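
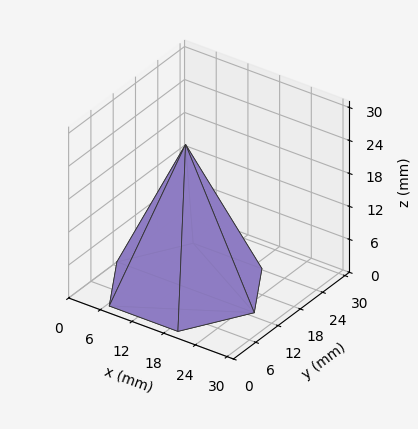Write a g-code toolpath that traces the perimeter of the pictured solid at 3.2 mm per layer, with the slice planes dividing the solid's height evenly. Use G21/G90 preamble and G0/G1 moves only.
Reading the render: the shape is a regular 6-sided pyramid, base circumscribed radius ≈ 13 mm, apex at z ≈ 26 mm (dimensions read to the nearest mm from the axis ticks). For the g-code, the solid's height is divided into equal slices at the stated Δz and each level perimeter traced with G1 moves after a G0 lift.

; perimeter-only toolpath
G21 ; units = mm
G90 ; absolute positioning
G28 ; home
; layer 1
G0 Z3.2
G0 X24.4 Y13.0
G1 X18.7 Y22.9
G1 X7.3 Y22.9
G1 X1.6 Y13.0
G1 X7.3 Y3.1
G1 X18.7 Y3.1
G1 X24.4 Y13.0
; layer 2
G0 Z6.5
G0 X22.8 Y13.0
G1 X17.9 Y21.5
G1 X8.1 Y21.5
G1 X3.2 Y13.0
G1 X8.1 Y4.5
G1 X17.9 Y4.5
G1 X22.8 Y13.0
; layer 3
G0 Z9.8
G0 X21.1 Y13.0
G1 X17.1 Y20.1
G1 X8.9 Y20.1
G1 X4.9 Y13.0
G1 X8.9 Y5.9
G1 X17.1 Y5.9
G1 X21.1 Y13.0
; layer 4
G0 Z13.0
G0 X19.5 Y13.0
G1 X16.2 Y18.6
G1 X9.8 Y18.6
G1 X6.5 Y13.0
G1 X9.8 Y7.3
G1 X16.2 Y7.3
G1 X19.5 Y13.0
; layer 5
G0 Z16.2
G0 X17.9 Y13.0
G1 X15.4 Y17.2
G1 X10.6 Y17.2
G1 X8.1 Y13.0
G1 X10.6 Y8.8
G1 X15.4 Y8.8
G1 X17.9 Y13.0
; layer 6
G0 Z19.5
G0 X16.2 Y13.0
G1 X14.6 Y15.8
G1 X11.4 Y15.8
G1 X9.8 Y13.0
G1 X11.4 Y10.2
G1 X14.6 Y10.2
G1 X16.2 Y13.0
; layer 7
G0 Z22.8
G0 X14.6 Y13.0
G1 X13.8 Y14.4
G1 X12.2 Y14.4
G1 X11.4 Y13.0
G1 X12.2 Y11.6
G1 X13.8 Y11.6
G1 X14.6 Y13.0
M2 ; end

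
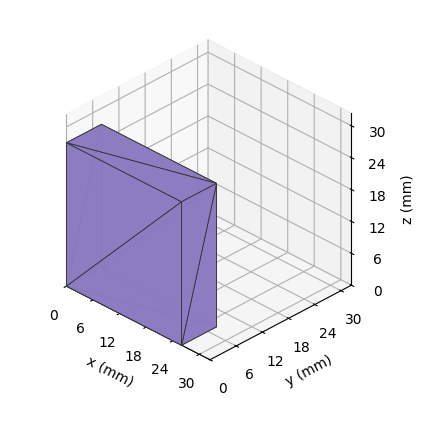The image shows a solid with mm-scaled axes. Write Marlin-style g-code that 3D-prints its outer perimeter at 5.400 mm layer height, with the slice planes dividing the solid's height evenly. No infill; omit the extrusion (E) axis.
Reading the render: the shape is a rectangular box, roughly 26 × 8 mm footprint and 27 mm tall (dimensions read to the nearest mm from the axis ticks). For the g-code, the solid's height is divided into equal slices at the stated Δz and each level perimeter traced with G1 moves after a G0 lift.

; perimeter-only toolpath
G21 ; units = mm
G90 ; absolute positioning
G28 ; home
; layer 1
G0 Z5.400
G0 X0.000 Y0.000
G1 X26.000 Y0.000
G1 X26.000 Y8.000
G1 X0.000 Y8.000
G1 X0.000 Y0.000
; layer 2
G0 Z10.800
G0 X0.000 Y0.000
G1 X26.000 Y0.000
G1 X26.000 Y8.000
G1 X0.000 Y8.000
G1 X0.000 Y0.000
; layer 3
G0 Z16.200
G0 X0.000 Y0.000
G1 X26.000 Y0.000
G1 X26.000 Y8.000
G1 X0.000 Y8.000
G1 X0.000 Y0.000
; layer 4
G0 Z21.600
G0 X0.000 Y0.000
G1 X26.000 Y0.000
G1 X26.000 Y8.000
G1 X0.000 Y8.000
G1 X0.000 Y0.000
; layer 5
G0 Z27.000
G0 X0.000 Y0.000
G1 X26.000 Y0.000
G1 X26.000 Y8.000
G1 X0.000 Y8.000
G1 X0.000 Y0.000
M2 ; end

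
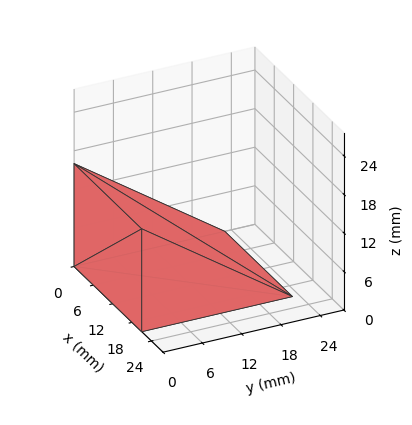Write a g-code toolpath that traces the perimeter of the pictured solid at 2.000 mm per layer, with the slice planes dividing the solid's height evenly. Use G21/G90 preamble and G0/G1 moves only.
Reading the render: the shape is a wedge (ramp): 21 × 23 mm base, rising to 16 mm along the y=0 edge and sloping linearly to z=0 at y=23 (dimensions read to the nearest mm from the axis ticks). For the g-code, the solid's height is divided into equal slices at the stated Δz and each level perimeter traced with G1 moves after a G0 lift.

; perimeter-only toolpath
G21 ; units = mm
G90 ; absolute positioning
G28 ; home
; layer 1
G0 Z2.000
G0 X0.000 Y0.000
G1 X21.000 Y0.000
G1 X21.000 Y20.125
G1 X0.000 Y20.125
G1 X0.000 Y0.000
; layer 2
G0 Z4.000
G0 X0.000 Y0.000
G1 X21.000 Y0.000
G1 X21.000 Y17.250
G1 X0.000 Y17.250
G1 X0.000 Y0.000
; layer 3
G0 Z6.000
G0 X0.000 Y0.000
G1 X21.000 Y0.000
G1 X21.000 Y14.375
G1 X0.000 Y14.375
G1 X0.000 Y0.000
; layer 4
G0 Z8.000
G0 X0.000 Y0.000
G1 X21.000 Y0.000
G1 X21.000 Y11.500
G1 X0.000 Y11.500
G1 X0.000 Y0.000
; layer 5
G0 Z10.000
G0 X0.000 Y0.000
G1 X21.000 Y0.000
G1 X21.000 Y8.625
G1 X0.000 Y8.625
G1 X0.000 Y0.000
; layer 6
G0 Z12.000
G0 X0.000 Y0.000
G1 X21.000 Y0.000
G1 X21.000 Y5.750
G1 X0.000 Y5.750
G1 X0.000 Y0.000
; layer 7
G0 Z14.000
G0 X0.000 Y0.000
G1 X21.000 Y0.000
G1 X21.000 Y2.875
G1 X0.000 Y2.875
G1 X0.000 Y0.000
M2 ; end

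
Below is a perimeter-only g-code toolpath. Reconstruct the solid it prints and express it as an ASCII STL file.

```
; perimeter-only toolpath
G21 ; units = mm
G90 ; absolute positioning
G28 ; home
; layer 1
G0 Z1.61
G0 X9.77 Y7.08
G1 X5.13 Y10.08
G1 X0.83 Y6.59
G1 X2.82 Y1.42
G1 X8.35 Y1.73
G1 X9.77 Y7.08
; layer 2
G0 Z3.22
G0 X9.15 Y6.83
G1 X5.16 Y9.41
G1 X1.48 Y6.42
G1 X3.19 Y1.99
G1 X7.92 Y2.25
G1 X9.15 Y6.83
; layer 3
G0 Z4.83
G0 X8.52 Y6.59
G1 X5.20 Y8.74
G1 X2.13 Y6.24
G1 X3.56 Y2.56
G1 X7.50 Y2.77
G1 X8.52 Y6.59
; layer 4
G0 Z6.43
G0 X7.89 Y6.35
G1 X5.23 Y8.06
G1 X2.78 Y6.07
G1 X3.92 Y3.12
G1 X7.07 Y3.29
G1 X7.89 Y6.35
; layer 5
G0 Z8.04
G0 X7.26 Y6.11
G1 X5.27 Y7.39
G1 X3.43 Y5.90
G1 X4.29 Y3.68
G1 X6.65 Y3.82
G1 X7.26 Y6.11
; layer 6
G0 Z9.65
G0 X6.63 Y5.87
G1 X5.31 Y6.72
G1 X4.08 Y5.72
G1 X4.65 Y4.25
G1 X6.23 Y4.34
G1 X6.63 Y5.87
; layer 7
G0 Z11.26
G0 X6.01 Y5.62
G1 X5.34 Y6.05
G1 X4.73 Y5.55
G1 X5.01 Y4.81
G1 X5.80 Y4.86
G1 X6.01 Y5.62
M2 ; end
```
solid part
  facet normal 0.0000 0.0000 -1.0000
    outer loop
      vertex 0.18 6.76 0.00
      vertex 5.09 10.75 0.00
      vertex 10.40 7.32 0.00
    endloop
  endfacet
  facet normal 0.0000 0.0000 -1.0000
    outer loop
      vertex 2.46 0.86 0.00
      vertex 0.18 6.76 0.00
      vertex 10.40 7.32 0.00
    endloop
  endfacet
  facet normal 0.0000 0.0000 -1.0000
    outer loop
      vertex 8.77 1.21 0.00
      vertex 2.46 0.86 0.00
      vertex 10.40 7.32 0.00
    endloop
  endfacet
  facet normal 0.5140 0.7957 0.3204
    outer loop
      vertex 10.40 7.32 0.00
      vertex 5.09 10.75 0.00
      vertex 5.38 5.38 12.87
    endloop
  endfacet
  facet normal -0.5974 0.7352 0.3202
    outer loop
      vertex 5.09 10.75 0.00
      vertex 0.18 6.76 0.00
      vertex 5.38 5.38 12.87
    endloop
  endfacet
  facet normal -0.8836 -0.3415 0.3204
    outer loop
      vertex 0.18 6.76 0.00
      vertex 2.46 0.86 0.00
      vertex 5.38 5.38 12.87
    endloop
  endfacet
  facet normal 0.0525 -0.9459 0.3203
    outer loop
      vertex 2.46 0.86 0.00
      vertex 8.77 1.21 0.00
      vertex 5.38 5.38 12.87
    endloop
  endfacet
  facet normal 0.9153 -0.2442 0.3202
    outer loop
      vertex 8.77 1.21 0.00
      vertex 10.40 7.32 0.00
      vertex 5.38 5.38 12.87
    endloop
  endfacet
endsolid part

The G0 Z moves step by Δz≈1.61 mm. The G1 loops shrink linearly with z, so the solid tapers from its base footprint up to z≈12.9. Closing with a flat bottom cap and the tapered top and triangulating gives 8 facets — a regular 5-sided pyramid, base circumscribed radius ≈ 5.38 mm, apex at z ≈ 12.9 mm.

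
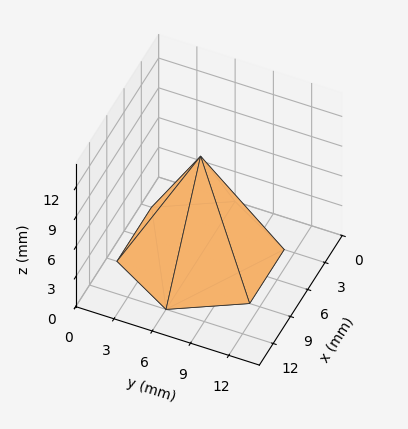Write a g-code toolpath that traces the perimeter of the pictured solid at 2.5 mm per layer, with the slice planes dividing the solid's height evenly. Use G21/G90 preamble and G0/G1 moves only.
Reading the render: the shape is a regular 6-sided pyramid, base circumscribed radius ≈ 6 mm, apex at z ≈ 10 mm (dimensions read to the nearest mm from the axis ticks). For the g-code, the solid's height is divided into equal slices at the stated Δz and each level perimeter traced with G1 moves after a G0 lift.

; perimeter-only toolpath
G21 ; units = mm
G90 ; absolute positioning
G28 ; home
; layer 1
G0 Z2.5
G0 X10.5 Y6.0
G1 X8.2 Y9.9
G1 X3.8 Y9.9
G1 X1.5 Y6.0
G1 X3.8 Y2.1
G1 X8.2 Y2.1
G1 X10.5 Y6.0
; layer 2
G0 Z5.0
G0 X9.0 Y6.0
G1 X7.5 Y8.6
G1 X4.5 Y8.6
G1 X3.0 Y6.0
G1 X4.5 Y3.4
G1 X7.5 Y3.4
G1 X9.0 Y6.0
; layer 3
G0 Z7.5
G0 X7.5 Y6.0
G1 X6.8 Y7.3
G1 X5.2 Y7.3
G1 X4.5 Y6.0
G1 X5.2 Y4.7
G1 X6.8 Y4.7
G1 X7.5 Y6.0
M2 ; end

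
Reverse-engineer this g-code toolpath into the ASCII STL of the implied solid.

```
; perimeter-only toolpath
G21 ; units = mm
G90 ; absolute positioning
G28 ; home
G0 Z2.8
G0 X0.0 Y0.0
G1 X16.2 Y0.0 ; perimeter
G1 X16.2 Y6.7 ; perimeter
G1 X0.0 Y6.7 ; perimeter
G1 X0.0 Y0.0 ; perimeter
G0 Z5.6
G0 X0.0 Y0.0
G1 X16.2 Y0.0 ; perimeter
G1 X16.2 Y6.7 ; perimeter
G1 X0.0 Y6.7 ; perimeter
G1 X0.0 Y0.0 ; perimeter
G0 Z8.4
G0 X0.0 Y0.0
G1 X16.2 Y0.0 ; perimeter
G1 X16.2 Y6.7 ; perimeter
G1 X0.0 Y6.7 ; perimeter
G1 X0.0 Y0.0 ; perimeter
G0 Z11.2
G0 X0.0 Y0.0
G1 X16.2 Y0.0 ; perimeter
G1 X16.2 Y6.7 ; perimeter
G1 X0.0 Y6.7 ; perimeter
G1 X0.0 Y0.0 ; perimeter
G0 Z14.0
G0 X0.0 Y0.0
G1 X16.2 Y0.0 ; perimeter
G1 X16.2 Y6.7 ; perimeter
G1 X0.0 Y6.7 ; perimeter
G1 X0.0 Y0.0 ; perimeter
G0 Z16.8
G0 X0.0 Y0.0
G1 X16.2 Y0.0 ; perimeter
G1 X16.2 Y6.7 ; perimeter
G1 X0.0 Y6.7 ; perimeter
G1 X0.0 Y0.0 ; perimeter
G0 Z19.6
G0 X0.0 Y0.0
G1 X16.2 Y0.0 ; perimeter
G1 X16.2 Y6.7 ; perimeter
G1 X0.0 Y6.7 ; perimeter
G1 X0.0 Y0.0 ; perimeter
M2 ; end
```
solid part
  facet normal 0.0000 0.0000 -1.0000
    outer loop
      vertex 16.2 6.7 0.0
      vertex 16.2 0.0 0.0
      vertex 0.0 0.0 0.0
    endloop
  endfacet
  facet normal 0.0000 0.0000 -1.0000
    outer loop
      vertex 0.0 6.7 0.0
      vertex 16.2 6.7 0.0
      vertex 0.0 0.0 0.0
    endloop
  endfacet
  facet normal 0.0000 0.0000 1.0000
    outer loop
      vertex 0.0 0.0 19.6
      vertex 16.2 0.0 19.6
      vertex 16.2 6.7 19.6
    endloop
  endfacet
  facet normal 0.0000 0.0000 1.0000
    outer loop
      vertex 0.0 0.0 19.6
      vertex 16.2 6.7 19.6
      vertex 0.0 6.7 19.6
    endloop
  endfacet
  facet normal 0.0000 -1.0000 0.0000
    outer loop
      vertex 0.0 0.0 0.0
      vertex 16.2 0.0 0.0
      vertex 16.2 0.0 19.6
    endloop
  endfacet
  facet normal 0.0000 -1.0000 0.0000
    outer loop
      vertex 0.0 0.0 0.0
      vertex 16.2 0.0 19.6
      vertex 0.0 0.0 19.6
    endloop
  endfacet
  facet normal 0.0000 1.0000 0.0000
    outer loop
      vertex 16.2 6.7 19.6
      vertex 16.2 6.7 0.0
      vertex 0.0 6.7 0.0
    endloop
  endfacet
  facet normal 0.0000 1.0000 0.0000
    outer loop
      vertex 0.0 6.7 19.6
      vertex 16.2 6.7 19.6
      vertex 0.0 6.7 0.0
    endloop
  endfacet
  facet normal -1.0000 0.0000 0.0000
    outer loop
      vertex 0.0 6.7 19.6
      vertex 0.0 6.7 0.0
      vertex 0.0 0.0 0.0
    endloop
  endfacet
  facet normal -1.0000 0.0000 0.0000
    outer loop
      vertex 0.0 0.0 19.6
      vertex 0.0 6.7 19.6
      vertex 0.0 0.0 0.0
    endloop
  endfacet
  facet normal 1.0000 0.0000 0.0000
    outer loop
      vertex 16.2 0.0 0.0
      vertex 16.2 6.7 0.0
      vertex 16.2 6.7 19.6
    endloop
  endfacet
  facet normal 1.0000 0.0000 0.0000
    outer loop
      vertex 16.2 0.0 0.0
      vertex 16.2 6.7 19.6
      vertex 16.2 0.0 19.6
    endloop
  endfacet
endsolid part

The G0 Z moves step by Δz≈2.8 mm. Every layer's G1 loop is the same polygon, so the solid is a straight extrusion of it from z=0 to z≈19.6. Closing with flat bottom and top caps and triangulating gives 12 facets — a rectangular box, roughly 16.2 × 6.7 mm footprint and 19.6 mm tall.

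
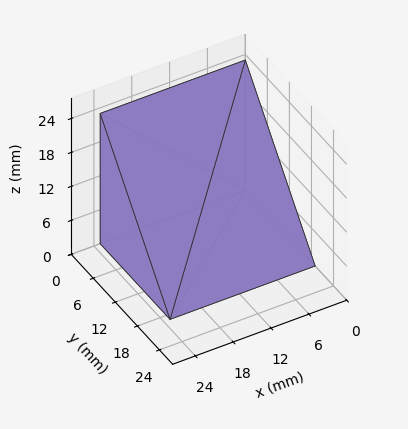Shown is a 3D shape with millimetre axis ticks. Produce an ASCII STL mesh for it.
Reading the render: the shape is a wedge (ramp): 23 × 19 mm base, rising to 23 mm along the y=0 edge and sloping linearly to z=0 at y=19 (dimensions read to the nearest mm from the axis ticks). For the STL, each face is triangulated and given an outward normal.

solid part
  facet normal 0.0000 0.0000 -1.0000
    outer loop
      vertex 23.000 19.000 0.000
      vertex 23.000 0.000 0.000
      vertex 0.000 0.000 0.000
    endloop
  endfacet
  facet normal 0.0000 0.0000 -1.0000
    outer loop
      vertex 0.000 19.000 0.000
      vertex 23.000 19.000 0.000
      vertex 0.000 0.000 0.000
    endloop
  endfacet
  facet normal 0.0000 -1.0000 0.0000
    outer loop
      vertex 0.000 0.000 0.000
      vertex 23.000 0.000 0.000
      vertex 23.000 0.000 23.000
    endloop
  endfacet
  facet normal 0.0000 -1.0000 0.0000
    outer loop
      vertex 0.000 0.000 0.000
      vertex 23.000 0.000 23.000
      vertex 0.000 0.000 23.000
    endloop
  endfacet
  facet normal 0.0000 0.7710 0.6369
    outer loop
      vertex 0.000 0.000 23.000
      vertex 23.000 0.000 23.000
      vertex 23.000 19.000 0.000
    endloop
  endfacet
  facet normal 0.0000 0.7710 0.6369
    outer loop
      vertex 0.000 0.000 23.000
      vertex 23.000 19.000 0.000
      vertex 0.000 19.000 0.000
    endloop
  endfacet
  facet normal -1.0000 0.0000 0.0000
    outer loop
      vertex 0.000 0.000 23.000
      vertex 0.000 19.000 0.000
      vertex 0.000 0.000 0.000
    endloop
  endfacet
  facet normal 1.0000 0.0000 0.0000
    outer loop
      vertex 23.000 0.000 0.000
      vertex 23.000 19.000 0.000
      vertex 23.000 0.000 23.000
    endloop
  endfacet
endsolid part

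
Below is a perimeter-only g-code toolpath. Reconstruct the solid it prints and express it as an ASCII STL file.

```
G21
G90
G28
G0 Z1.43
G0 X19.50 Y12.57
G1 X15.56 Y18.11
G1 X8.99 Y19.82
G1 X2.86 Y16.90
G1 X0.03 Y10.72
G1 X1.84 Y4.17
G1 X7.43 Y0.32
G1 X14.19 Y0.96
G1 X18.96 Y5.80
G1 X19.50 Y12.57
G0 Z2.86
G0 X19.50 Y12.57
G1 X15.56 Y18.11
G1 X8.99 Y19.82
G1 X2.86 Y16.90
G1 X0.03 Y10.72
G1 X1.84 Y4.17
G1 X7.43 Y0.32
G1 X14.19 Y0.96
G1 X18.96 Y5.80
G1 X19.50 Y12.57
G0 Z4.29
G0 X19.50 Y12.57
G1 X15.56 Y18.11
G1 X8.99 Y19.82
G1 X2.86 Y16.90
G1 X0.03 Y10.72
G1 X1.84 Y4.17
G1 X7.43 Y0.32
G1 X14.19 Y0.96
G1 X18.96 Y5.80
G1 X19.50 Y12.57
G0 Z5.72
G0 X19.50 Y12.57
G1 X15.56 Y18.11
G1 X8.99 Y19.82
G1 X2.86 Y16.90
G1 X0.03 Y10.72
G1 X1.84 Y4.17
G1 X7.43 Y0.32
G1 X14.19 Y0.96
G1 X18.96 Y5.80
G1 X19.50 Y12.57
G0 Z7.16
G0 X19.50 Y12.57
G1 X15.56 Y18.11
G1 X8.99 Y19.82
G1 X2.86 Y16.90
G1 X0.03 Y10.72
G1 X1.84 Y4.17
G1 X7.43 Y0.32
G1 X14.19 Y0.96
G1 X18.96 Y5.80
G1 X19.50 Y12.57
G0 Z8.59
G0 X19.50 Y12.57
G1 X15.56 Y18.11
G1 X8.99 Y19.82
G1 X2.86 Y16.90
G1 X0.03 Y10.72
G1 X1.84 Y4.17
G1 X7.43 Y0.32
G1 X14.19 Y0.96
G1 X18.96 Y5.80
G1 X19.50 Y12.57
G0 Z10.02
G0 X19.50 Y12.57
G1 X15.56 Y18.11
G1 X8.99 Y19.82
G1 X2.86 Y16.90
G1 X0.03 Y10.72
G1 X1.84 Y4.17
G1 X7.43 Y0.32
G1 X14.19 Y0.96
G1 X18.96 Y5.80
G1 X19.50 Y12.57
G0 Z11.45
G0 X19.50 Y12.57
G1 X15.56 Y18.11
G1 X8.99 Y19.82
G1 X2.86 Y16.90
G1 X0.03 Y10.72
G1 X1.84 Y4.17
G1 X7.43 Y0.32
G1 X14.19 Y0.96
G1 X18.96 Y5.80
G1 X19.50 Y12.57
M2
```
solid part
  facet normal 0.0000 0.0000 -1.0000
    outer loop
      vertex 8.99 19.82 0.00
      vertex 15.56 18.11 0.00
      vertex 19.50 12.57 0.00
    endloop
  endfacet
  facet normal 0.0000 0.0000 -1.0000
    outer loop
      vertex 2.86 16.90 0.00
      vertex 8.99 19.82 0.00
      vertex 19.50 12.57 0.00
    endloop
  endfacet
  facet normal 0.0000 0.0000 -1.0000
    outer loop
      vertex 0.03 10.72 0.00
      vertex 2.86 16.90 0.00
      vertex 19.50 12.57 0.00
    endloop
  endfacet
  facet normal 0.0000 0.0000 -1.0000
    outer loop
      vertex 1.84 4.17 0.00
      vertex 0.03 10.72 0.00
      vertex 19.50 12.57 0.00
    endloop
  endfacet
  facet normal 0.0000 0.0000 -1.0000
    outer loop
      vertex 7.43 0.32 0.00
      vertex 1.84 4.17 0.00
      vertex 19.50 12.57 0.00
    endloop
  endfacet
  facet normal 0.0000 0.0000 -1.0000
    outer loop
      vertex 14.19 0.96 0.00
      vertex 7.43 0.32 0.00
      vertex 19.50 12.57 0.00
    endloop
  endfacet
  facet normal 0.0000 0.0000 -1.0000
    outer loop
      vertex 18.96 5.80 0.00
      vertex 14.19 0.96 0.00
      vertex 19.50 12.57 0.00
    endloop
  endfacet
  facet normal 0.0000 0.0000 1.0000
    outer loop
      vertex 19.50 12.57 11.45
      vertex 15.56 18.11 11.45
      vertex 8.99 19.82 11.45
    endloop
  endfacet
  facet normal 0.0000 0.0000 1.0000
    outer loop
      vertex 19.50 12.57 11.45
      vertex 8.99 19.82 11.45
      vertex 2.86 16.90 11.45
    endloop
  endfacet
  facet normal 0.0000 0.0000 1.0000
    outer loop
      vertex 19.50 12.57 11.45
      vertex 2.86 16.90 11.45
      vertex 0.03 10.72 11.45
    endloop
  endfacet
  facet normal 0.0000 0.0000 1.0000
    outer loop
      vertex 19.50 12.57 11.45
      vertex 0.03 10.72 11.45
      vertex 1.84 4.17 11.45
    endloop
  endfacet
  facet normal 0.0000 0.0000 1.0000
    outer loop
      vertex 19.50 12.57 11.45
      vertex 1.84 4.17 11.45
      vertex 7.43 0.32 11.45
    endloop
  endfacet
  facet normal 0.0000 0.0000 1.0000
    outer loop
      vertex 19.50 12.57 11.45
      vertex 7.43 0.32 11.45
      vertex 14.19 0.96 11.45
    endloop
  endfacet
  facet normal 0.0000 0.0000 1.0000
    outer loop
      vertex 19.50 12.57 11.45
      vertex 14.19 0.96 11.45
      vertex 18.96 5.80 11.45
    endloop
  endfacet
  facet normal 0.8149 0.5796 0.0000
    outer loop
      vertex 19.50 12.57 0.00
      vertex 15.56 18.11 0.00
      vertex 15.56 18.11 11.45
    endloop
  endfacet
  facet normal 0.8149 0.5796 0.0000
    outer loop
      vertex 19.50 12.57 0.00
      vertex 15.56 18.11 11.45
      vertex 19.50 12.57 11.45
    endloop
  endfacet
  facet normal 0.2519 0.9678 0.0000
    outer loop
      vertex 15.56 18.11 0.00
      vertex 8.99 19.82 0.00
      vertex 8.99 19.82 11.45
    endloop
  endfacet
  facet normal 0.2519 0.9678 0.0000
    outer loop
      vertex 15.56 18.11 0.00
      vertex 8.99 19.82 11.45
      vertex 15.56 18.11 11.45
    endloop
  endfacet
  facet normal -0.4300 0.9028 0.0000
    outer loop
      vertex 8.99 19.82 0.00
      vertex 2.86 16.90 0.00
      vertex 2.86 16.90 11.45
    endloop
  endfacet
  facet normal -0.4300 0.9028 0.0000
    outer loop
      vertex 8.99 19.82 0.00
      vertex 2.86 16.90 11.45
      vertex 8.99 19.82 11.45
    endloop
  endfacet
  facet normal -0.9092 0.4164 0.0000
    outer loop
      vertex 2.86 16.90 0.00
      vertex 0.03 10.72 0.00
      vertex 0.03 10.72 11.45
    endloop
  endfacet
  facet normal -0.9092 0.4164 0.0000
    outer loop
      vertex 2.86 16.90 0.00
      vertex 0.03 10.72 11.45
      vertex 2.86 16.90 11.45
    endloop
  endfacet
  facet normal -0.9639 -0.2664 0.0000
    outer loop
      vertex 0.03 10.72 0.00
      vertex 1.84 4.17 0.00
      vertex 1.84 4.17 11.45
    endloop
  endfacet
  facet normal -0.9639 -0.2664 0.0000
    outer loop
      vertex 0.03 10.72 0.00
      vertex 1.84 4.17 11.45
      vertex 0.03 10.72 11.45
    endloop
  endfacet
  facet normal -0.5672 -0.8236 0.0000
    outer loop
      vertex 1.84 4.17 0.00
      vertex 7.43 0.32 0.00
      vertex 7.43 0.32 11.45
    endloop
  endfacet
  facet normal -0.5672 -0.8236 0.0000
    outer loop
      vertex 1.84 4.17 0.00
      vertex 7.43 0.32 11.45
      vertex 1.84 4.17 11.45
    endloop
  endfacet
  facet normal 0.0943 -0.9955 0.0000
    outer loop
      vertex 7.43 0.32 0.00
      vertex 14.19 0.96 0.00
      vertex 14.19 0.96 11.45
    endloop
  endfacet
  facet normal 0.0943 -0.9955 0.0000
    outer loop
      vertex 7.43 0.32 0.00
      vertex 14.19 0.96 11.45
      vertex 7.43 0.32 11.45
    endloop
  endfacet
  facet normal 0.7122 -0.7019 0.0000
    outer loop
      vertex 14.19 0.96 0.00
      vertex 18.96 5.80 0.00
      vertex 18.96 5.80 11.45
    endloop
  endfacet
  facet normal 0.7122 -0.7019 0.0000
    outer loop
      vertex 14.19 0.96 0.00
      vertex 18.96 5.80 11.45
      vertex 14.19 0.96 11.45
    endloop
  endfacet
  facet normal 0.9968 -0.0795 0.0000
    outer loop
      vertex 18.96 5.80 0.00
      vertex 19.50 12.57 0.00
      vertex 19.50 12.57 11.45
    endloop
  endfacet
  facet normal 0.9968 -0.0795 0.0000
    outer loop
      vertex 18.96 5.80 0.00
      vertex 19.50 12.57 11.45
      vertex 18.96 5.80 11.45
    endloop
  endfacet
endsolid part

The G0 Z moves step by Δz≈1.43 mm. Every layer's G1 loop is the same polygon, so the solid is a straight extrusion of it from z=0 to z≈11.4. Closing with flat bottom and top caps and triangulating gives 32 facets — a regular 9-sided prism (a cylinder approximated with 9 flat sides), circumscribed radius ≈ 9.93 mm, height ≈ 11.4 mm.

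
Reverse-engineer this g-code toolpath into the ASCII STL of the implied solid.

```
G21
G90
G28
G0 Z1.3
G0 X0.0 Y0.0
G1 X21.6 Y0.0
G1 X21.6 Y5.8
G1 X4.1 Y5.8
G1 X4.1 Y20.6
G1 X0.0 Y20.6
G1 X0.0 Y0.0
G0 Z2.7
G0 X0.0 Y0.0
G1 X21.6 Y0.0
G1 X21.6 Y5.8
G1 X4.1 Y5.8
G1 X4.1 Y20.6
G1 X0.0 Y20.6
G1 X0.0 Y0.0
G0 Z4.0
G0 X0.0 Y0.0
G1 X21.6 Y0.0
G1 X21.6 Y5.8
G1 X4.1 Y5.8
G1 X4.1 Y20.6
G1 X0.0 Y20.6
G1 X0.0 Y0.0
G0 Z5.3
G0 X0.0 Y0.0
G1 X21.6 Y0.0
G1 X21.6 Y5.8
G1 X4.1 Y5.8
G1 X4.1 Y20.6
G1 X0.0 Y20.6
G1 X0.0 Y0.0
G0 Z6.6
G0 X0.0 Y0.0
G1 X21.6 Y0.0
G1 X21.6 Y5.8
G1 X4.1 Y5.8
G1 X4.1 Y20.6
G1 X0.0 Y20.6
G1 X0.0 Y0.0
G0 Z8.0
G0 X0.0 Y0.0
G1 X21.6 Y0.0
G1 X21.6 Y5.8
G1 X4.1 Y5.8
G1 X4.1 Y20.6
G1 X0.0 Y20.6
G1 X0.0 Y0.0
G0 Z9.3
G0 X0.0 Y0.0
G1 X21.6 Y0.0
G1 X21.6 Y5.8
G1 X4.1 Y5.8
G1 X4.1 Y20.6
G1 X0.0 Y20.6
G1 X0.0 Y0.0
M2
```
solid part
  facet normal 0.0000 0.0000 -1.0000
    outer loop
      vertex 21.6 5.8 0.0
      vertex 21.6 0.0 0.0
      vertex 0.0 0.0 0.0
    endloop
  endfacet
  facet normal 0.0000 0.0000 -1.0000
    outer loop
      vertex 4.1 5.8 0.0
      vertex 21.6 5.8 0.0
      vertex 0.0 0.0 0.0
    endloop
  endfacet
  facet normal 0.0000 0.0000 -1.0000
    outer loop
      vertex 4.1 20.6 0.0
      vertex 4.1 5.8 0.0
      vertex 0.0 0.0 0.0
    endloop
  endfacet
  facet normal 0.0000 0.0000 -1.0000
    outer loop
      vertex 0.0 20.6 0.0
      vertex 4.1 20.6 0.0
      vertex 0.0 0.0 0.0
    endloop
  endfacet
  facet normal 0.0000 0.0000 1.0000
    outer loop
      vertex 0.0 0.0 9.3
      vertex 21.6 0.0 9.3
      vertex 21.6 5.8 9.3
    endloop
  endfacet
  facet normal 0.0000 0.0000 1.0000
    outer loop
      vertex 0.0 0.0 9.3
      vertex 21.6 5.8 9.3
      vertex 4.1 5.8 9.3
    endloop
  endfacet
  facet normal 0.0000 0.0000 1.0000
    outer loop
      vertex 0.0 0.0 9.3
      vertex 4.1 5.8 9.3
      vertex 4.1 20.6 9.3
    endloop
  endfacet
  facet normal 0.0000 0.0000 1.0000
    outer loop
      vertex 0.0 0.0 9.3
      vertex 4.1 20.6 9.3
      vertex 0.0 20.6 9.3
    endloop
  endfacet
  facet normal 0.0000 -1.0000 0.0000
    outer loop
      vertex 0.0 0.0 0.0
      vertex 21.6 0.0 0.0
      vertex 21.6 0.0 9.3
    endloop
  endfacet
  facet normal 0.0000 -1.0000 0.0000
    outer loop
      vertex 0.0 0.0 0.0
      vertex 21.6 0.0 9.3
      vertex 0.0 0.0 9.3
    endloop
  endfacet
  facet normal 1.0000 0.0000 0.0000
    outer loop
      vertex 21.6 0.0 0.0
      vertex 21.6 5.8 0.0
      vertex 21.6 5.8 9.3
    endloop
  endfacet
  facet normal 1.0000 0.0000 0.0000
    outer loop
      vertex 21.6 0.0 0.0
      vertex 21.6 5.8 9.3
      vertex 21.6 0.0 9.3
    endloop
  endfacet
  facet normal 0.0000 1.0000 0.0000
    outer loop
      vertex 21.6 5.8 0.0
      vertex 4.1 5.8 0.0
      vertex 4.1 5.8 9.3
    endloop
  endfacet
  facet normal 0.0000 1.0000 0.0000
    outer loop
      vertex 21.6 5.8 0.0
      vertex 4.1 5.8 9.3
      vertex 21.6 5.8 9.3
    endloop
  endfacet
  facet normal 1.0000 0.0000 0.0000
    outer loop
      vertex 4.1 5.8 0.0
      vertex 4.1 20.6 0.0
      vertex 4.1 20.6 9.3
    endloop
  endfacet
  facet normal 1.0000 0.0000 0.0000
    outer loop
      vertex 4.1 5.8 0.0
      vertex 4.1 20.6 9.3
      vertex 4.1 5.8 9.3
    endloop
  endfacet
  facet normal 0.0000 1.0000 0.0000
    outer loop
      vertex 4.1 20.6 0.0
      vertex 0.0 20.6 0.0
      vertex 0.0 20.6 9.3
    endloop
  endfacet
  facet normal 0.0000 1.0000 0.0000
    outer loop
      vertex 4.1 20.6 0.0
      vertex 0.0 20.6 9.3
      vertex 4.1 20.6 9.3
    endloop
  endfacet
  facet normal -1.0000 0.0000 0.0000
    outer loop
      vertex 0.0 20.6 0.0
      vertex 0.0 0.0 0.0
      vertex 0.0 0.0 9.3
    endloop
  endfacet
  facet normal -1.0000 0.0000 0.0000
    outer loop
      vertex 0.0 20.6 0.0
      vertex 0.0 0.0 9.3
      vertex 0.0 20.6 9.3
    endloop
  endfacet
endsolid part

The G0 Z moves step by Δz≈1.3 mm. Every layer's G1 loop is the same polygon, so the solid is a straight extrusion of it from z=0 to z≈9.3. Closing with flat bottom and top caps and triangulating gives 20 facets — an L-shaped prism: outer 21.6 × 20.6 mm, arm thicknesses ≈ 5.8 mm (horizontal) and 4.1 mm (vertical), extruded 9.3 mm in z.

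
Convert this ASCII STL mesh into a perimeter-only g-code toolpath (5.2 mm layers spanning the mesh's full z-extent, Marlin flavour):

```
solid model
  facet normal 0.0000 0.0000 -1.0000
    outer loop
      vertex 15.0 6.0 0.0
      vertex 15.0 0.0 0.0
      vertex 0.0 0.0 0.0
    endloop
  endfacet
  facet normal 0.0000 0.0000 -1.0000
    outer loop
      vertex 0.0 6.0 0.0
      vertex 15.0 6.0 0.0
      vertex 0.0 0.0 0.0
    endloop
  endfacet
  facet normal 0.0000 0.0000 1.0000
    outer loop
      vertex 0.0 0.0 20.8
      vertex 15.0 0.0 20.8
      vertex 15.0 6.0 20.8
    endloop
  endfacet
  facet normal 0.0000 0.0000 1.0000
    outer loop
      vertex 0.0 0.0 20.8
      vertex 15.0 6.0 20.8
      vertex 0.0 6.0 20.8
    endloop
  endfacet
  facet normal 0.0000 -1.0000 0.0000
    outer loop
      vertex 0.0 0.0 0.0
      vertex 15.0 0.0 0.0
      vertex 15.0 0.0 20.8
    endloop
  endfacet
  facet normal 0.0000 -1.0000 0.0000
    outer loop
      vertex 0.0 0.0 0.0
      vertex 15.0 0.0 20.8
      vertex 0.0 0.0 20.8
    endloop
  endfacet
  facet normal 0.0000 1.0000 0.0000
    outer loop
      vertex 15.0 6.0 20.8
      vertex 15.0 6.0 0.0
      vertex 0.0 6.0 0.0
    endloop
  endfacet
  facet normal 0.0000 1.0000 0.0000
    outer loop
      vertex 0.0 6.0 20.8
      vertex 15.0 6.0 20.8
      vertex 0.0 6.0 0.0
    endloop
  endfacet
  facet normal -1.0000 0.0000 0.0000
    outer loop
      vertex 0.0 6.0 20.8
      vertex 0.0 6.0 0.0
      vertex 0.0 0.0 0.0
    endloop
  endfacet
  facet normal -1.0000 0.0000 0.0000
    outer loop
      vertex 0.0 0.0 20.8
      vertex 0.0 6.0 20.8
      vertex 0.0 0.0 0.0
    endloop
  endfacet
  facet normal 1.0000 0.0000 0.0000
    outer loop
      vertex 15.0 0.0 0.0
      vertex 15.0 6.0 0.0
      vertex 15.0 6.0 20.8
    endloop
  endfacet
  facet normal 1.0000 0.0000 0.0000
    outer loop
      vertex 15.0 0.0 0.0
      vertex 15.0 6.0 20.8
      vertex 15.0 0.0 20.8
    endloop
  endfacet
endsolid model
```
; perimeter-only toolpath
G21 ; units = mm
G90 ; absolute positioning
G28 ; home
; layer 1
G0 Z5.2
G0 X0.0 Y0.0
G1 X15.0 Y0.0
G1 X15.0 Y6.0
G1 X0.0 Y6.0
G1 X0.0 Y0.0
; layer 2
G0 Z10.4
G0 X0.0 Y0.0
G1 X15.0 Y0.0
G1 X15.0 Y6.0
G1 X0.0 Y6.0
G1 X0.0 Y0.0
; layer 3
G0 Z15.6
G0 X0.0 Y0.0
G1 X15.0 Y0.0
G1 X15.0 Y6.0
G1 X0.0 Y6.0
G1 X0.0 Y0.0
; layer 4
G0 Z20.8
G0 X0.0 Y0.0
G1 X15.0 Y0.0
G1 X15.0 Y6.0
G1 X0.0 Y6.0
G1 X0.0 Y0.0
M2 ; end

The solid is a rectangular box, roughly 15 × 6 mm footprint and 20.8 mm tall. Slicing at Δz = 5.2 mm — 4 equal slices spanning the solid's height, so layer i sits at z = i·h/4 — gives 4 non-empty perimeters. Each is a 4-segment closed polygon; G0 lifts to the layer z and rapids to the start vertex, then G1 traces the edges.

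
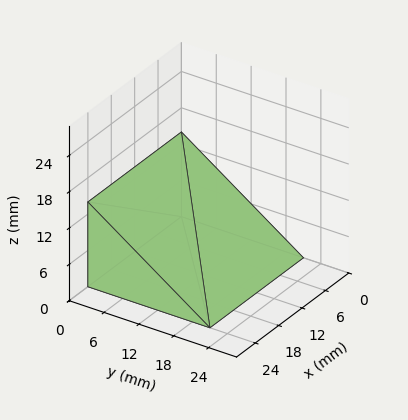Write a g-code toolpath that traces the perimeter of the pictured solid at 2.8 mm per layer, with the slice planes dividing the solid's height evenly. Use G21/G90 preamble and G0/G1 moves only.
Reading the render: the shape is a wedge (ramp): 24 × 21 mm base, rising to 14 mm along the y=0 edge and sloping linearly to z=0 at y=21 (dimensions read to the nearest mm from the axis ticks). For the g-code, the solid's height is divided into equal slices at the stated Δz and each level perimeter traced with G1 moves after a G0 lift.

; perimeter-only toolpath
G21 ; units = mm
G90 ; absolute positioning
G28 ; home
; layer 1
G0 Z2.8
G0 X0.0 Y0.0
G1 X24.0 Y0.0
G1 X24.0 Y16.8
G1 X0.0 Y16.8
G1 X0.0 Y0.0
; layer 2
G0 Z5.6
G0 X0.0 Y0.0
G1 X24.0 Y0.0
G1 X24.0 Y12.6
G1 X0.0 Y12.6
G1 X0.0 Y0.0
; layer 3
G0 Z8.4
G0 X0.0 Y0.0
G1 X24.0 Y0.0
G1 X24.0 Y8.4
G1 X0.0 Y8.4
G1 X0.0 Y0.0
; layer 4
G0 Z11.2
G0 X0.0 Y0.0
G1 X24.0 Y0.0
G1 X24.0 Y4.2
G1 X0.0 Y4.2
G1 X0.0 Y0.0
M2 ; end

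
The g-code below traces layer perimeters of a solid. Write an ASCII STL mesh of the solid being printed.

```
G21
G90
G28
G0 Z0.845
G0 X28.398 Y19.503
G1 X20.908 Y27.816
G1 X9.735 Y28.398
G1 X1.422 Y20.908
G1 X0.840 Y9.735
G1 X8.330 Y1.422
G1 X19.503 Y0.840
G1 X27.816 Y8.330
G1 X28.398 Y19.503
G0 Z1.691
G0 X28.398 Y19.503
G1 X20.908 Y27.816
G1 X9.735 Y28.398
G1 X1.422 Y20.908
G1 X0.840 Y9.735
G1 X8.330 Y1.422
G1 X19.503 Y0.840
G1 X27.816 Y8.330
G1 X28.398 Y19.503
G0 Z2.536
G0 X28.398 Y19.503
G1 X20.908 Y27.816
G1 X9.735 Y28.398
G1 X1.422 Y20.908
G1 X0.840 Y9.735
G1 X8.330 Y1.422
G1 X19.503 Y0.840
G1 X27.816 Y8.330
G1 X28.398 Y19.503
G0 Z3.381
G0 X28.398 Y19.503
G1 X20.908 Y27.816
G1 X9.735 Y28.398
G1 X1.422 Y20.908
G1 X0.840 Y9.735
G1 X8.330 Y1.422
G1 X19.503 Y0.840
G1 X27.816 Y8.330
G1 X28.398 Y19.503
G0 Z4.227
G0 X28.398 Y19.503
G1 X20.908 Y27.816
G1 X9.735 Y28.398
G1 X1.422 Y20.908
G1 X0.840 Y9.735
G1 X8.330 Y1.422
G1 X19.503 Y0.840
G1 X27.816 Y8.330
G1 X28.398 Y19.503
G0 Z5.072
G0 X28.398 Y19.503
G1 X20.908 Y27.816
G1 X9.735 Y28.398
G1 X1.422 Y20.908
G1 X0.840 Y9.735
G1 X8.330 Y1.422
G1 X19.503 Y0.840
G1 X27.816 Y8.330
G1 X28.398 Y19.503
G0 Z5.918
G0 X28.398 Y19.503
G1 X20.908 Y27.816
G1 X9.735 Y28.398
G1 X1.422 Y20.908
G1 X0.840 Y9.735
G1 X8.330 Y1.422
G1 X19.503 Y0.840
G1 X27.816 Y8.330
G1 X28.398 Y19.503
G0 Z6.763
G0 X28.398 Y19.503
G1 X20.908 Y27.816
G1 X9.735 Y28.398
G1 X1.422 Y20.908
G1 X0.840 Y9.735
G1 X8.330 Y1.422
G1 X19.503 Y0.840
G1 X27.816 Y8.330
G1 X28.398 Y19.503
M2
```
solid part
  facet normal 0.0000 0.0000 -1.0000
    outer loop
      vertex 9.735 28.398 0.000
      vertex 20.908 27.816 0.000
      vertex 28.398 19.503 0.000
    endloop
  endfacet
  facet normal 0.0000 0.0000 -1.0000
    outer loop
      vertex 1.422 20.908 0.000
      vertex 9.735 28.398 0.000
      vertex 28.398 19.503 0.000
    endloop
  endfacet
  facet normal 0.0000 0.0000 -1.0000
    outer loop
      vertex 0.840 9.735 0.000
      vertex 1.422 20.908 0.000
      vertex 28.398 19.503 0.000
    endloop
  endfacet
  facet normal 0.0000 0.0000 -1.0000
    outer loop
      vertex 8.330 1.422 0.000
      vertex 0.840 9.735 0.000
      vertex 28.398 19.503 0.000
    endloop
  endfacet
  facet normal 0.0000 0.0000 -1.0000
    outer loop
      vertex 19.503 0.840 0.000
      vertex 8.330 1.422 0.000
      vertex 28.398 19.503 0.000
    endloop
  endfacet
  facet normal 0.0000 0.0000 -1.0000
    outer loop
      vertex 27.816 8.330 0.000
      vertex 19.503 0.840 0.000
      vertex 28.398 19.503 0.000
    endloop
  endfacet
  facet normal 0.0000 0.0000 1.0000
    outer loop
      vertex 28.398 19.503 6.763
      vertex 20.908 27.816 6.763
      vertex 9.735 28.398 6.763
    endloop
  endfacet
  facet normal 0.0000 0.0000 1.0000
    outer loop
      vertex 28.398 19.503 6.763
      vertex 9.735 28.398 6.763
      vertex 1.422 20.908 6.763
    endloop
  endfacet
  facet normal 0.0000 0.0000 1.0000
    outer loop
      vertex 28.398 19.503 6.763
      vertex 1.422 20.908 6.763
      vertex 0.840 9.735 6.763
    endloop
  endfacet
  facet normal 0.0000 0.0000 1.0000
    outer loop
      vertex 28.398 19.503 6.763
      vertex 0.840 9.735 6.763
      vertex 8.330 1.422 6.763
    endloop
  endfacet
  facet normal 0.0000 0.0000 1.0000
    outer loop
      vertex 28.398 19.503 6.763
      vertex 8.330 1.422 6.763
      vertex 19.503 0.840 6.763
    endloop
  endfacet
  facet normal 0.0000 0.0000 1.0000
    outer loop
      vertex 28.398 19.503 6.763
      vertex 19.503 0.840 6.763
      vertex 27.816 8.330 6.763
    endloop
  endfacet
  facet normal 0.7429 0.6694 0.0000
    outer loop
      vertex 28.398 19.503 0.000
      vertex 20.908 27.816 0.000
      vertex 20.908 27.816 6.763
    endloop
  endfacet
  facet normal 0.7429 0.6694 0.0000
    outer loop
      vertex 28.398 19.503 0.000
      vertex 20.908 27.816 6.763
      vertex 28.398 19.503 6.763
    endloop
  endfacet
  facet normal 0.0520 0.9986 0.0000
    outer loop
      vertex 20.908 27.816 0.000
      vertex 9.735 28.398 0.000
      vertex 9.735 28.398 6.763
    endloop
  endfacet
  facet normal 0.0520 0.9986 0.0000
    outer loop
      vertex 20.908 27.816 0.000
      vertex 9.735 28.398 6.763
      vertex 20.908 27.816 6.763
    endloop
  endfacet
  facet normal -0.6694 0.7429 0.0000
    outer loop
      vertex 9.735 28.398 0.000
      vertex 1.422 20.908 0.000
      vertex 1.422 20.908 6.763
    endloop
  endfacet
  facet normal -0.6694 0.7429 0.0000
    outer loop
      vertex 9.735 28.398 0.000
      vertex 1.422 20.908 6.763
      vertex 9.735 28.398 6.763
    endloop
  endfacet
  facet normal -0.9986 0.0520 0.0000
    outer loop
      vertex 1.422 20.908 0.000
      vertex 0.840 9.735 0.000
      vertex 0.840 9.735 6.763
    endloop
  endfacet
  facet normal -0.9986 0.0520 0.0000
    outer loop
      vertex 1.422 20.908 0.000
      vertex 0.840 9.735 6.763
      vertex 1.422 20.908 6.763
    endloop
  endfacet
  facet normal -0.7429 -0.6694 0.0000
    outer loop
      vertex 0.840 9.735 0.000
      vertex 8.330 1.422 0.000
      vertex 8.330 1.422 6.763
    endloop
  endfacet
  facet normal -0.7429 -0.6694 0.0000
    outer loop
      vertex 0.840 9.735 0.000
      vertex 8.330 1.422 6.763
      vertex 0.840 9.735 6.763
    endloop
  endfacet
  facet normal -0.0520 -0.9986 0.0000
    outer loop
      vertex 8.330 1.422 0.000
      vertex 19.503 0.840 0.000
      vertex 19.503 0.840 6.763
    endloop
  endfacet
  facet normal -0.0520 -0.9986 0.0000
    outer loop
      vertex 8.330 1.422 0.000
      vertex 19.503 0.840 6.763
      vertex 8.330 1.422 6.763
    endloop
  endfacet
  facet normal 0.6694 -0.7429 0.0000
    outer loop
      vertex 19.503 0.840 0.000
      vertex 27.816 8.330 0.000
      vertex 27.816 8.330 6.763
    endloop
  endfacet
  facet normal 0.6694 -0.7429 0.0000
    outer loop
      vertex 19.503 0.840 0.000
      vertex 27.816 8.330 6.763
      vertex 19.503 0.840 6.763
    endloop
  endfacet
  facet normal 0.9986 -0.0520 0.0000
    outer loop
      vertex 27.816 8.330 0.000
      vertex 28.398 19.503 0.000
      vertex 28.398 19.503 6.763
    endloop
  endfacet
  facet normal 0.9986 -0.0520 0.0000
    outer loop
      vertex 27.816 8.330 0.000
      vertex 28.398 19.503 6.763
      vertex 27.816 8.330 6.763
    endloop
  endfacet
endsolid part

The G0 Z moves step by Δz≈0.845 mm. Every layer's G1 loop is the same polygon, so the solid is a straight extrusion of it from z=0 to z≈6.76. Closing with flat bottom and top caps and triangulating gives 28 facets — a regular 8-sided prism (a cylinder approximated with 8 flat sides), circumscribed radius ≈ 14.6 mm, height ≈ 6.76 mm.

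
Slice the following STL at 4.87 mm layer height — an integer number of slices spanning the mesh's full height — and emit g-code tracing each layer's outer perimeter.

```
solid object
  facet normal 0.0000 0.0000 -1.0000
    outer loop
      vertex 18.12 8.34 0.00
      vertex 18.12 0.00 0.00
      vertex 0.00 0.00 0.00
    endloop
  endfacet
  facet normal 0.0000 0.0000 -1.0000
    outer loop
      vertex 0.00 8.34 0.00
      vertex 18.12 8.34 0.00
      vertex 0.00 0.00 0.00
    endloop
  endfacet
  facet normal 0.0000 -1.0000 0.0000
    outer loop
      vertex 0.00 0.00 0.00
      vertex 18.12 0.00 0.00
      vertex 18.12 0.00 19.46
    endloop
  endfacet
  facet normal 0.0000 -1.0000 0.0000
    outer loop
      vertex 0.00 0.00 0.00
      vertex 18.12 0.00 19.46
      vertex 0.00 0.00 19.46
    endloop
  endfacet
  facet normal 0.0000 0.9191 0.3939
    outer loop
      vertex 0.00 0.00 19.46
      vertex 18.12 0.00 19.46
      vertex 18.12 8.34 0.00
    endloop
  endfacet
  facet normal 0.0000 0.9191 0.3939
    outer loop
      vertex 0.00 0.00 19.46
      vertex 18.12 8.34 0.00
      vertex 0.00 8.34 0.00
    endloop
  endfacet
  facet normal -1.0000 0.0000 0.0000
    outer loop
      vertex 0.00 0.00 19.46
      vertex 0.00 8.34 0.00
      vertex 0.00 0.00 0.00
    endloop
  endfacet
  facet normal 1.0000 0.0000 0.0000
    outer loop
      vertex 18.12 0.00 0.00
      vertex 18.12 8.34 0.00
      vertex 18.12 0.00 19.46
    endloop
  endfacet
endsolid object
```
; perimeter-only toolpath
G21 ; units = mm
G90 ; absolute positioning
G28 ; home
; layer 1
G0 Z4.87
G0 X0.00 Y0.00
G1 X18.12 Y0.00
G1 X18.12 Y6.25
G1 X0.00 Y6.25
G1 X0.00 Y0.00
; layer 2
G0 Z9.73
G0 X0.00 Y0.00
G1 X18.12 Y0.00
G1 X18.12 Y4.17
G1 X0.00 Y4.17
G1 X0.00 Y0.00
; layer 3
G0 Z14.60
G0 X0.00 Y0.00
G1 X18.12 Y0.00
G1 X18.12 Y2.08
G1 X0.00 Y2.08
G1 X0.00 Y0.00
M2 ; end

The solid is a wedge (ramp): 18.1 × 8.34 mm base, rising to 19.5 mm along the y=0 edge and sloping linearly to z=0 at y=8.34. Slicing at Δz = 4.87 mm — 4 equal slices spanning the solid's height, so layer i sits at z = i·h/4 — gives 3 non-empty perimeters. Each is a 4-segment closed polygon; G0 lifts to the layer z and rapids to the start vertex, then G1 traces the edges. The cross-section shrinks linearly with z (the slice at the apex is degenerate and omitted).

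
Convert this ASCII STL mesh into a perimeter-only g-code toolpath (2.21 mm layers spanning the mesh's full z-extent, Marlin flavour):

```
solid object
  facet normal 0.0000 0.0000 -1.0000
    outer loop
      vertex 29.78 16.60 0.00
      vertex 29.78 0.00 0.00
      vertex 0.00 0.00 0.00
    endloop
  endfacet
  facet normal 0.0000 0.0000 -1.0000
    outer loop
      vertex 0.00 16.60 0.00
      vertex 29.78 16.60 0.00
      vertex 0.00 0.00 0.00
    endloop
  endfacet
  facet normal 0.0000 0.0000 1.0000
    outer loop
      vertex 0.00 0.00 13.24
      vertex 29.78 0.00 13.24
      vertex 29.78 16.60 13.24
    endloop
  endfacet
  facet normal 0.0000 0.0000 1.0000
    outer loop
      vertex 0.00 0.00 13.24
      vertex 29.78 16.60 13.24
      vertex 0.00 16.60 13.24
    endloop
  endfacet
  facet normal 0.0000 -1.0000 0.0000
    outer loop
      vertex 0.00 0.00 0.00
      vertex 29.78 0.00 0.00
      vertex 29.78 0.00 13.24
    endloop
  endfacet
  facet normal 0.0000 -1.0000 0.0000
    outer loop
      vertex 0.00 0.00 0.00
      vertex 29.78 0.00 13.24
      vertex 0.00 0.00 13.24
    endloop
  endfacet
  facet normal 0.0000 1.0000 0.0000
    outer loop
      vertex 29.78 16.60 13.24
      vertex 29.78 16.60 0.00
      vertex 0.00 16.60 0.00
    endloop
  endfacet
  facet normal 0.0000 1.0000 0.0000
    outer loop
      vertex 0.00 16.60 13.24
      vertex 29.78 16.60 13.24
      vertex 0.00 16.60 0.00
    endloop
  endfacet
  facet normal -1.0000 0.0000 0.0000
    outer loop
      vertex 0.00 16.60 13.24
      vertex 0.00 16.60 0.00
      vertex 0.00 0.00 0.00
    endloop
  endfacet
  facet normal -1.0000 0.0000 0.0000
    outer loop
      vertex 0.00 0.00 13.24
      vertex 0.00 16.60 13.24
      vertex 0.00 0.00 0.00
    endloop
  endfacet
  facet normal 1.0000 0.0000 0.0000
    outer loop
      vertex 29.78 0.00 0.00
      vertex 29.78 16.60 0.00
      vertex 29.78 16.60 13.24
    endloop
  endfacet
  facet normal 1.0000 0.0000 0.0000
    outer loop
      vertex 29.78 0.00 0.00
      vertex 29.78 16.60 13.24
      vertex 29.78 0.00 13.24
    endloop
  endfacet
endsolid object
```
; perimeter-only toolpath
G21 ; units = mm
G90 ; absolute positioning
G28 ; home
; layer 1
G0 Z2.21
G0 X0.00 Y0.00
G1 X29.78 Y0.00
G1 X29.78 Y16.60
G1 X0.00 Y16.60
G1 X0.00 Y0.00
; layer 2
G0 Z4.41
G0 X0.00 Y0.00
G1 X29.78 Y0.00
G1 X29.78 Y16.60
G1 X0.00 Y16.60
G1 X0.00 Y0.00
; layer 3
G0 Z6.62
G0 X0.00 Y0.00
G1 X29.78 Y0.00
G1 X29.78 Y16.60
G1 X0.00 Y16.60
G1 X0.00 Y0.00
; layer 4
G0 Z8.83
G0 X0.00 Y0.00
G1 X29.78 Y0.00
G1 X29.78 Y16.60
G1 X0.00 Y16.60
G1 X0.00 Y0.00
; layer 5
G0 Z11.03
G0 X0.00 Y0.00
G1 X29.78 Y0.00
G1 X29.78 Y16.60
G1 X0.00 Y16.60
G1 X0.00 Y0.00
; layer 6
G0 Z13.24
G0 X0.00 Y0.00
G1 X29.78 Y0.00
G1 X29.78 Y16.60
G1 X0.00 Y16.60
G1 X0.00 Y0.00
M2 ; end

The solid is a rectangular box, roughly 29.8 × 16.6 mm footprint and 13.2 mm tall. Slicing at Δz = 2.21 mm — 6 equal slices spanning the solid's height, so layer i sits at z = i·h/6 — gives 6 non-empty perimeters. Each is a 4-segment closed polygon; G0 lifts to the layer z and rapids to the start vertex, then G1 traces the edges.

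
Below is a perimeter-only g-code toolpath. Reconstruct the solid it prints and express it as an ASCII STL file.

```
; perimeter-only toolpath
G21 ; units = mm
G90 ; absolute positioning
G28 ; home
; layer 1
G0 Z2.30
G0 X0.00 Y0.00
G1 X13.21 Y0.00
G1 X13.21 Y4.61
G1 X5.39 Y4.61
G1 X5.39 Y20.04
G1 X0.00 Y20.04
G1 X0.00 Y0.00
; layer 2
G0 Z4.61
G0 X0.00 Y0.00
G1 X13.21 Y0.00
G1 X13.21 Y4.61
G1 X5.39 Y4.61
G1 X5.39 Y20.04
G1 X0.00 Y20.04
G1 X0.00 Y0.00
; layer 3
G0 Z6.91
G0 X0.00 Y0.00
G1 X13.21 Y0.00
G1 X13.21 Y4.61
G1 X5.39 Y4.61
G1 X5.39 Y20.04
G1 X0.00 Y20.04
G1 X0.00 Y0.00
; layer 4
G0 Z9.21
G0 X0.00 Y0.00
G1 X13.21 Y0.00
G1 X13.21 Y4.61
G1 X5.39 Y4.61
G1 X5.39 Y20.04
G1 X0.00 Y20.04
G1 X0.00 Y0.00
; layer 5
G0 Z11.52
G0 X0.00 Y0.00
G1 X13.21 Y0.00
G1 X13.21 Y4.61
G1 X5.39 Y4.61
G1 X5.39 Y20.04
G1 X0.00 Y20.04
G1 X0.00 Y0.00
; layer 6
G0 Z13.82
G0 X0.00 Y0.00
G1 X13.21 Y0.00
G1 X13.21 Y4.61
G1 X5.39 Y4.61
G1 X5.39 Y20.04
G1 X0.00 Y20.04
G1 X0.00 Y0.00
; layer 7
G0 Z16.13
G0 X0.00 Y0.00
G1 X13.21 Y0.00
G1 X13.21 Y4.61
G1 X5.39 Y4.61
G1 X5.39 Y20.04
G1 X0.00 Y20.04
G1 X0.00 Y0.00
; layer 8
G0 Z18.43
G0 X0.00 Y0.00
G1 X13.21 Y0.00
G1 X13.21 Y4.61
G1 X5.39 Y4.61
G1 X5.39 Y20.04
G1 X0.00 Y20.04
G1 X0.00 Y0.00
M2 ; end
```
solid part
  facet normal 0.0000 0.0000 -1.0000
    outer loop
      vertex 13.21 4.61 0.00
      vertex 13.21 0.00 0.00
      vertex 0.00 0.00 0.00
    endloop
  endfacet
  facet normal 0.0000 0.0000 -1.0000
    outer loop
      vertex 5.39 4.61 0.00
      vertex 13.21 4.61 0.00
      vertex 0.00 0.00 0.00
    endloop
  endfacet
  facet normal 0.0000 0.0000 -1.0000
    outer loop
      vertex 5.39 20.04 0.00
      vertex 5.39 4.61 0.00
      vertex 0.00 0.00 0.00
    endloop
  endfacet
  facet normal 0.0000 0.0000 -1.0000
    outer loop
      vertex 0.00 20.04 0.00
      vertex 5.39 20.04 0.00
      vertex 0.00 0.00 0.00
    endloop
  endfacet
  facet normal 0.0000 0.0000 1.0000
    outer loop
      vertex 0.00 0.00 18.43
      vertex 13.21 0.00 18.43
      vertex 13.21 4.61 18.43
    endloop
  endfacet
  facet normal 0.0000 0.0000 1.0000
    outer loop
      vertex 0.00 0.00 18.43
      vertex 13.21 4.61 18.43
      vertex 5.39 4.61 18.43
    endloop
  endfacet
  facet normal 0.0000 0.0000 1.0000
    outer loop
      vertex 0.00 0.00 18.43
      vertex 5.39 4.61 18.43
      vertex 5.39 20.04 18.43
    endloop
  endfacet
  facet normal 0.0000 0.0000 1.0000
    outer loop
      vertex 0.00 0.00 18.43
      vertex 5.39 20.04 18.43
      vertex 0.00 20.04 18.43
    endloop
  endfacet
  facet normal 0.0000 -1.0000 0.0000
    outer loop
      vertex 0.00 0.00 0.00
      vertex 13.21 0.00 0.00
      vertex 13.21 0.00 18.43
    endloop
  endfacet
  facet normal 0.0000 -1.0000 0.0000
    outer loop
      vertex 0.00 0.00 0.00
      vertex 13.21 0.00 18.43
      vertex 0.00 0.00 18.43
    endloop
  endfacet
  facet normal 1.0000 0.0000 0.0000
    outer loop
      vertex 13.21 0.00 0.00
      vertex 13.21 4.61 0.00
      vertex 13.21 4.61 18.43
    endloop
  endfacet
  facet normal 1.0000 0.0000 0.0000
    outer loop
      vertex 13.21 0.00 0.00
      vertex 13.21 4.61 18.43
      vertex 13.21 0.00 18.43
    endloop
  endfacet
  facet normal 0.0000 1.0000 0.0000
    outer loop
      vertex 13.21 4.61 0.00
      vertex 5.39 4.61 0.00
      vertex 5.39 4.61 18.43
    endloop
  endfacet
  facet normal 0.0000 1.0000 0.0000
    outer loop
      vertex 13.21 4.61 0.00
      vertex 5.39 4.61 18.43
      vertex 13.21 4.61 18.43
    endloop
  endfacet
  facet normal 1.0000 0.0000 0.0000
    outer loop
      vertex 5.39 4.61 0.00
      vertex 5.39 20.04 0.00
      vertex 5.39 20.04 18.43
    endloop
  endfacet
  facet normal 1.0000 0.0000 0.0000
    outer loop
      vertex 5.39 4.61 0.00
      vertex 5.39 20.04 18.43
      vertex 5.39 4.61 18.43
    endloop
  endfacet
  facet normal 0.0000 1.0000 0.0000
    outer loop
      vertex 5.39 20.04 0.00
      vertex 0.00 20.04 0.00
      vertex 0.00 20.04 18.43
    endloop
  endfacet
  facet normal 0.0000 1.0000 0.0000
    outer loop
      vertex 5.39 20.04 0.00
      vertex 0.00 20.04 18.43
      vertex 5.39 20.04 18.43
    endloop
  endfacet
  facet normal -1.0000 0.0000 0.0000
    outer loop
      vertex 0.00 20.04 0.00
      vertex 0.00 0.00 0.00
      vertex 0.00 0.00 18.43
    endloop
  endfacet
  facet normal -1.0000 0.0000 0.0000
    outer loop
      vertex 0.00 20.04 0.00
      vertex 0.00 0.00 18.43
      vertex 0.00 20.04 18.43
    endloop
  endfacet
endsolid part

The G0 Z moves step by Δz≈2.30 mm. Every layer's G1 loop is the same polygon, so the solid is a straight extrusion of it from z=0 to z≈18.4. Closing with flat bottom and top caps and triangulating gives 20 facets — an L-shaped prism: outer 13.2 × 20 mm, arm thicknesses ≈ 4.61 mm (horizontal) and 5.39 mm (vertical), extruded 18.4 mm in z.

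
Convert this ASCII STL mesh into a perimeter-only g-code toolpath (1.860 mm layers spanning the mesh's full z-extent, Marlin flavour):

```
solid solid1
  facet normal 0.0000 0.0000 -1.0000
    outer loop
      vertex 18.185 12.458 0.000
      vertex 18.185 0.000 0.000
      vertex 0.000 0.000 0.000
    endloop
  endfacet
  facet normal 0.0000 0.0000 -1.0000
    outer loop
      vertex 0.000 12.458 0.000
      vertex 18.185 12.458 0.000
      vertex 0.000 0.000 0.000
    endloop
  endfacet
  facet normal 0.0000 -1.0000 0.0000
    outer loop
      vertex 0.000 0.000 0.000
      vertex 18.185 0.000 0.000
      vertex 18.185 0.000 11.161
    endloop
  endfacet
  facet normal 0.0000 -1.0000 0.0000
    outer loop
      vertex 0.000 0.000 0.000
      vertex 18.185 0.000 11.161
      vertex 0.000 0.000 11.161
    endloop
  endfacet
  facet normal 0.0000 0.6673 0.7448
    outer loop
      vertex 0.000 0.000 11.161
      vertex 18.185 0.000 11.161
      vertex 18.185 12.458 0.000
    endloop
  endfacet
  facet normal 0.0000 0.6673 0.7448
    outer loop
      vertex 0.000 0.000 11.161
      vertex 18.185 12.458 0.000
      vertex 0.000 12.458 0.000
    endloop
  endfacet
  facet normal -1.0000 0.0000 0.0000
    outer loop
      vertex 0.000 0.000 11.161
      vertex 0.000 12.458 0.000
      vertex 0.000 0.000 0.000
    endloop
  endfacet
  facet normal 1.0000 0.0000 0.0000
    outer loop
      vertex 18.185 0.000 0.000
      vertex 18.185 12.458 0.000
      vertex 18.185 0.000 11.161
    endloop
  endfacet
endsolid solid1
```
; perimeter-only toolpath
G21 ; units = mm
G90 ; absolute positioning
G28 ; home
; layer 1
G0 Z1.860
G0 X0.000 Y0.000
G1 X18.185 Y0.000
G1 X18.185 Y10.382
G1 X0.000 Y10.382
G1 X0.000 Y0.000
; layer 2
G0 Z3.720
G0 X0.000 Y0.000
G1 X18.185 Y0.000
G1 X18.185 Y8.305
G1 X0.000 Y8.305
G1 X0.000 Y0.000
; layer 3
G0 Z5.580
G0 X0.000 Y0.000
G1 X18.185 Y0.000
G1 X18.185 Y6.229
G1 X0.000 Y6.229
G1 X0.000 Y0.000
; layer 4
G0 Z7.441
G0 X0.000 Y0.000
G1 X18.185 Y0.000
G1 X18.185 Y4.153
G1 X0.000 Y4.153
G1 X0.000 Y0.000
; layer 5
G0 Z9.301
G0 X0.000 Y0.000
G1 X18.185 Y0.000
G1 X18.185 Y2.076
G1 X0.000 Y2.076
G1 X0.000 Y0.000
M2 ; end

The solid is a wedge (ramp): 18.2 × 12.5 mm base, rising to 11.2 mm along the y=0 edge and sloping linearly to z=0 at y=12.5. Slicing at Δz = 1.860 mm — 6 equal slices spanning the solid's height, so layer i sits at z = i·h/6 — gives 5 non-empty perimeters. Each is a 4-segment closed polygon; G0 lifts to the layer z and rapids to the start vertex, then G1 traces the edges. The cross-section shrinks linearly with z (the slice at the apex is degenerate and omitted).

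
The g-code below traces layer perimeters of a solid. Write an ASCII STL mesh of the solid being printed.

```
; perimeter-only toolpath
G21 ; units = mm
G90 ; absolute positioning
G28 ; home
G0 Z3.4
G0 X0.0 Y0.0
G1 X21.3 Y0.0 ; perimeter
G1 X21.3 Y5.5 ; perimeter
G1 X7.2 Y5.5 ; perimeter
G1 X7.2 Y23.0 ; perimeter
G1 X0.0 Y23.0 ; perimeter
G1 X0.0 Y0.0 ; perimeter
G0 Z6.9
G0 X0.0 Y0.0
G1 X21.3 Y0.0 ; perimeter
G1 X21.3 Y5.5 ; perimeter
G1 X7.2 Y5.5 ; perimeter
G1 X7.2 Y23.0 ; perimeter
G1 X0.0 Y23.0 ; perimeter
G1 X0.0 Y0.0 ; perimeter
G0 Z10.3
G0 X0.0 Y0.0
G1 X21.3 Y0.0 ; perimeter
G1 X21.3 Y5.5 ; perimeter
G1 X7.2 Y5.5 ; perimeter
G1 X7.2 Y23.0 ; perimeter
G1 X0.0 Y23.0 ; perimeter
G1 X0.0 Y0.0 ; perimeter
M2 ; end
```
solid part
  facet normal 0.0000 0.0000 -1.0000
    outer loop
      vertex 21.3 5.5 0.0
      vertex 21.3 0.0 0.0
      vertex 0.0 0.0 0.0
    endloop
  endfacet
  facet normal 0.0000 0.0000 -1.0000
    outer loop
      vertex 7.2 5.5 0.0
      vertex 21.3 5.5 0.0
      vertex 0.0 0.0 0.0
    endloop
  endfacet
  facet normal 0.0000 0.0000 -1.0000
    outer loop
      vertex 7.2 23.0 0.0
      vertex 7.2 5.5 0.0
      vertex 0.0 0.0 0.0
    endloop
  endfacet
  facet normal 0.0000 0.0000 -1.0000
    outer loop
      vertex 0.0 23.0 0.0
      vertex 7.2 23.0 0.0
      vertex 0.0 0.0 0.0
    endloop
  endfacet
  facet normal 0.0000 0.0000 1.0000
    outer loop
      vertex 0.0 0.0 10.3
      vertex 21.3 0.0 10.3
      vertex 21.3 5.5 10.3
    endloop
  endfacet
  facet normal 0.0000 0.0000 1.0000
    outer loop
      vertex 0.0 0.0 10.3
      vertex 21.3 5.5 10.3
      vertex 7.2 5.5 10.3
    endloop
  endfacet
  facet normal 0.0000 0.0000 1.0000
    outer loop
      vertex 0.0 0.0 10.3
      vertex 7.2 5.5 10.3
      vertex 7.2 23.0 10.3
    endloop
  endfacet
  facet normal 0.0000 0.0000 1.0000
    outer loop
      vertex 0.0 0.0 10.3
      vertex 7.2 23.0 10.3
      vertex 0.0 23.0 10.3
    endloop
  endfacet
  facet normal 0.0000 -1.0000 0.0000
    outer loop
      vertex 0.0 0.0 0.0
      vertex 21.3 0.0 0.0
      vertex 21.3 0.0 10.3
    endloop
  endfacet
  facet normal 0.0000 -1.0000 0.0000
    outer loop
      vertex 0.0 0.0 0.0
      vertex 21.3 0.0 10.3
      vertex 0.0 0.0 10.3
    endloop
  endfacet
  facet normal 1.0000 0.0000 0.0000
    outer loop
      vertex 21.3 0.0 0.0
      vertex 21.3 5.5 0.0
      vertex 21.3 5.5 10.3
    endloop
  endfacet
  facet normal 1.0000 0.0000 0.0000
    outer loop
      vertex 21.3 0.0 0.0
      vertex 21.3 5.5 10.3
      vertex 21.3 0.0 10.3
    endloop
  endfacet
  facet normal 0.0000 1.0000 0.0000
    outer loop
      vertex 21.3 5.5 0.0
      vertex 7.2 5.5 0.0
      vertex 7.2 5.5 10.3
    endloop
  endfacet
  facet normal 0.0000 1.0000 0.0000
    outer loop
      vertex 21.3 5.5 0.0
      vertex 7.2 5.5 10.3
      vertex 21.3 5.5 10.3
    endloop
  endfacet
  facet normal 1.0000 0.0000 0.0000
    outer loop
      vertex 7.2 5.5 0.0
      vertex 7.2 23.0 0.0
      vertex 7.2 23.0 10.3
    endloop
  endfacet
  facet normal 1.0000 0.0000 0.0000
    outer loop
      vertex 7.2 5.5 0.0
      vertex 7.2 23.0 10.3
      vertex 7.2 5.5 10.3
    endloop
  endfacet
  facet normal 0.0000 1.0000 0.0000
    outer loop
      vertex 7.2 23.0 0.0
      vertex 0.0 23.0 0.0
      vertex 0.0 23.0 10.3
    endloop
  endfacet
  facet normal 0.0000 1.0000 0.0000
    outer loop
      vertex 7.2 23.0 0.0
      vertex 0.0 23.0 10.3
      vertex 7.2 23.0 10.3
    endloop
  endfacet
  facet normal -1.0000 0.0000 0.0000
    outer loop
      vertex 0.0 23.0 0.0
      vertex 0.0 0.0 0.0
      vertex 0.0 0.0 10.3
    endloop
  endfacet
  facet normal -1.0000 0.0000 0.0000
    outer loop
      vertex 0.0 23.0 0.0
      vertex 0.0 0.0 10.3
      vertex 0.0 23.0 10.3
    endloop
  endfacet
endsolid part

The G0 Z moves step by Δz≈3.4 mm. Every layer's G1 loop is the same polygon, so the solid is a straight extrusion of it from z=0 to z≈10.3. Closing with flat bottom and top caps and triangulating gives 20 facets — an L-shaped prism: outer 21.3 × 23 mm, arm thicknesses ≈ 5.5 mm (horizontal) and 7.2 mm (vertical), extruded 10.3 mm in z.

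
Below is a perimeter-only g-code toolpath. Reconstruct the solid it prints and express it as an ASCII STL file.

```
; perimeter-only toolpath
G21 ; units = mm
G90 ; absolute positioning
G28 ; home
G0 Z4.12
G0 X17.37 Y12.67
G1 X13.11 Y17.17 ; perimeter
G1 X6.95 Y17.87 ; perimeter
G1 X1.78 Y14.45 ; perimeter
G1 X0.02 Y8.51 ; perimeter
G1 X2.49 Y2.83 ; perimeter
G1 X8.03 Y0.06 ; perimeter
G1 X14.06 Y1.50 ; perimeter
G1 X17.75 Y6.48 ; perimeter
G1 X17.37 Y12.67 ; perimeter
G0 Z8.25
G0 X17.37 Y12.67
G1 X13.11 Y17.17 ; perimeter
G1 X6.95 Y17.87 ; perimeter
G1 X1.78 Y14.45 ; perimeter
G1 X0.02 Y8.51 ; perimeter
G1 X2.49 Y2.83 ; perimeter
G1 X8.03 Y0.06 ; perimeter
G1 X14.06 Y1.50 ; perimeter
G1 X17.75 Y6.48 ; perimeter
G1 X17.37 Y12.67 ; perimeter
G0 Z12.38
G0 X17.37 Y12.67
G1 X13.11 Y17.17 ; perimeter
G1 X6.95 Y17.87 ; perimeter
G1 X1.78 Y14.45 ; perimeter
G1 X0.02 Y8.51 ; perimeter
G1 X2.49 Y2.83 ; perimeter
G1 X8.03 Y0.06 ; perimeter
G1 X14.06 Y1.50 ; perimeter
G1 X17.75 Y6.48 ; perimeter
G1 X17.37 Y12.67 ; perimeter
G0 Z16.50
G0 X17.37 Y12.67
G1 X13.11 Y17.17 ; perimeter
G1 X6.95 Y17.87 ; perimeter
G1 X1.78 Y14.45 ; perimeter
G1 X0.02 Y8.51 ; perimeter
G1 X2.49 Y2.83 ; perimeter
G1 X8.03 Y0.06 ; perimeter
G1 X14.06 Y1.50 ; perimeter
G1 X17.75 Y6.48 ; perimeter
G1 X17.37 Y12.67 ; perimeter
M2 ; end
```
solid part
  facet normal 0.0000 0.0000 -1.0000
    outer loop
      vertex 6.95 17.87 0.00
      vertex 13.11 17.17 0.00
      vertex 17.37 12.67 0.00
    endloop
  endfacet
  facet normal 0.0000 0.0000 -1.0000
    outer loop
      vertex 1.78 14.45 0.00
      vertex 6.95 17.87 0.00
      vertex 17.37 12.67 0.00
    endloop
  endfacet
  facet normal 0.0000 0.0000 -1.0000
    outer loop
      vertex 0.02 8.51 0.00
      vertex 1.78 14.45 0.00
      vertex 17.37 12.67 0.00
    endloop
  endfacet
  facet normal 0.0000 0.0000 -1.0000
    outer loop
      vertex 2.49 2.83 0.00
      vertex 0.02 8.51 0.00
      vertex 17.37 12.67 0.00
    endloop
  endfacet
  facet normal 0.0000 0.0000 -1.0000
    outer loop
      vertex 8.03 0.06 0.00
      vertex 2.49 2.83 0.00
      vertex 17.37 12.67 0.00
    endloop
  endfacet
  facet normal 0.0000 0.0000 -1.0000
    outer loop
      vertex 14.06 1.50 0.00
      vertex 8.03 0.06 0.00
      vertex 17.37 12.67 0.00
    endloop
  endfacet
  facet normal 0.0000 0.0000 -1.0000
    outer loop
      vertex 17.75 6.48 0.00
      vertex 14.06 1.50 0.00
      vertex 17.37 12.67 0.00
    endloop
  endfacet
  facet normal 0.0000 0.0000 1.0000
    outer loop
      vertex 17.37 12.67 16.50
      vertex 13.11 17.17 16.50
      vertex 6.95 17.87 16.50
    endloop
  endfacet
  facet normal 0.0000 0.0000 1.0000
    outer loop
      vertex 17.37 12.67 16.50
      vertex 6.95 17.87 16.50
      vertex 1.78 14.45 16.50
    endloop
  endfacet
  facet normal 0.0000 0.0000 1.0000
    outer loop
      vertex 17.37 12.67 16.50
      vertex 1.78 14.45 16.50
      vertex 0.02 8.51 16.50
    endloop
  endfacet
  facet normal 0.0000 0.0000 1.0000
    outer loop
      vertex 17.37 12.67 16.50
      vertex 0.02 8.51 16.50
      vertex 2.49 2.83 16.50
    endloop
  endfacet
  facet normal 0.0000 0.0000 1.0000
    outer loop
      vertex 17.37 12.67 16.50
      vertex 2.49 2.83 16.50
      vertex 8.03 0.06 16.50
    endloop
  endfacet
  facet normal 0.0000 0.0000 1.0000
    outer loop
      vertex 17.37 12.67 16.50
      vertex 8.03 0.06 16.50
      vertex 14.06 1.50 16.50
    endloop
  endfacet
  facet normal 0.0000 0.0000 1.0000
    outer loop
      vertex 17.37 12.67 16.50
      vertex 14.06 1.50 16.50
      vertex 17.75 6.48 16.50
    endloop
  endfacet
  facet normal 0.7262 0.6875 0.0000
    outer loop
      vertex 17.37 12.67 0.00
      vertex 13.11 17.17 0.00
      vertex 13.11 17.17 16.50
    endloop
  endfacet
  facet normal 0.7262 0.6875 0.0000
    outer loop
      vertex 17.37 12.67 0.00
      vertex 13.11 17.17 16.50
      vertex 17.37 12.67 16.50
    endloop
  endfacet
  facet normal 0.1129 0.9936 0.0000
    outer loop
      vertex 13.11 17.17 0.00
      vertex 6.95 17.87 0.00
      vertex 6.95 17.87 16.50
    endloop
  endfacet
  facet normal 0.1129 0.9936 0.0000
    outer loop
      vertex 13.11 17.17 0.00
      vertex 6.95 17.87 16.50
      vertex 13.11 17.17 16.50
    endloop
  endfacet
  facet normal -0.5517 0.8340 0.0000
    outer loop
      vertex 6.95 17.87 0.00
      vertex 1.78 14.45 0.00
      vertex 1.78 14.45 16.50
    endloop
  endfacet
  facet normal -0.5517 0.8340 0.0000
    outer loop
      vertex 6.95 17.87 0.00
      vertex 1.78 14.45 16.50
      vertex 6.95 17.87 16.50
    endloop
  endfacet
  facet normal -0.9588 0.2841 0.0000
    outer loop
      vertex 1.78 14.45 0.00
      vertex 0.02 8.51 0.00
      vertex 0.02 8.51 16.50
    endloop
  endfacet
  facet normal -0.9588 0.2841 0.0000
    outer loop
      vertex 1.78 14.45 0.00
      vertex 0.02 8.51 16.50
      vertex 1.78 14.45 16.50
    endloop
  endfacet
  facet normal -0.9170 -0.3988 0.0000
    outer loop
      vertex 0.02 8.51 0.00
      vertex 2.49 2.83 0.00
      vertex 2.49 2.83 16.50
    endloop
  endfacet
  facet normal -0.9170 -0.3988 0.0000
    outer loop
      vertex 0.02 8.51 0.00
      vertex 2.49 2.83 16.50
      vertex 0.02 8.51 16.50
    endloop
  endfacet
  facet normal -0.4472 -0.8944 0.0000
    outer loop
      vertex 2.49 2.83 0.00
      vertex 8.03 0.06 0.00
      vertex 8.03 0.06 16.50
    endloop
  endfacet
  facet normal -0.4472 -0.8944 0.0000
    outer loop
      vertex 2.49 2.83 0.00
      vertex 8.03 0.06 16.50
      vertex 2.49 2.83 16.50
    endloop
  endfacet
  facet normal 0.2323 -0.9727 0.0000
    outer loop
      vertex 8.03 0.06 0.00
      vertex 14.06 1.50 0.00
      vertex 14.06 1.50 16.50
    endloop
  endfacet
  facet normal 0.2323 -0.9727 0.0000
    outer loop
      vertex 8.03 0.06 0.00
      vertex 14.06 1.50 16.50
      vertex 8.03 0.06 16.50
    endloop
  endfacet
  facet normal 0.8035 -0.5953 0.0000
    outer loop
      vertex 14.06 1.50 0.00
      vertex 17.75 6.48 0.00
      vertex 17.75 6.48 16.50
    endloop
  endfacet
  facet normal 0.8035 -0.5953 0.0000
    outer loop
      vertex 14.06 1.50 0.00
      vertex 17.75 6.48 16.50
      vertex 14.06 1.50 16.50
    endloop
  endfacet
  facet normal 0.9981 0.0613 0.0000
    outer loop
      vertex 17.75 6.48 0.00
      vertex 17.37 12.67 0.00
      vertex 17.37 12.67 16.50
    endloop
  endfacet
  facet normal 0.9981 0.0613 0.0000
    outer loop
      vertex 17.75 6.48 0.00
      vertex 17.37 12.67 16.50
      vertex 17.75 6.48 16.50
    endloop
  endfacet
endsolid part

The G0 Z moves step by Δz≈4.12 mm. Every layer's G1 loop is the same polygon, so the solid is a straight extrusion of it from z=0 to z≈16.5. Closing with flat bottom and top caps and triangulating gives 32 facets — a regular 9-sided prism (a cylinder approximated with 9 flat sides), circumscribed radius ≈ 9.06 mm, height ≈ 16.5 mm.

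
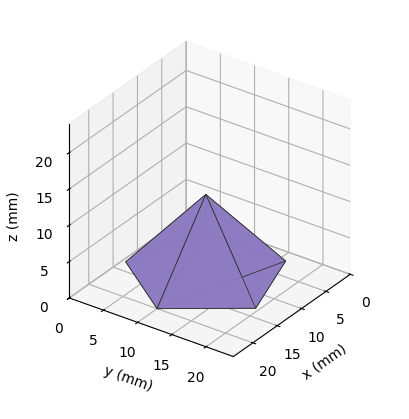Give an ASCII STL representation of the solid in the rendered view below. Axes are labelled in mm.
Reading the render: the shape is a regular 5-sided pyramid, base circumscribed radius ≈ 10 mm, apex at z ≈ 11 mm (dimensions read to the nearest mm from the axis ticks). For the STL, each face is triangulated and given an outward normal.

solid part
  facet normal 0.0000 0.0000 -1.0000
    outer loop
      vertex 1.9 15.9 0.0
      vertex 13.1 19.5 0.0
      vertex 20.0 10.0 0.0
    endloop
  endfacet
  facet normal 0.0000 0.0000 -1.0000
    outer loop
      vertex 1.9 4.1 0.0
      vertex 1.9 15.9 0.0
      vertex 20.0 10.0 0.0
    endloop
  endfacet
  facet normal 0.0000 0.0000 -1.0000
    outer loop
      vertex 13.1 0.5 0.0
      vertex 1.9 4.1 0.0
      vertex 20.0 10.0 0.0
    endloop
  endfacet
  facet normal 0.6518 0.4734 0.5925
    outer loop
      vertex 20.0 10.0 0.0
      vertex 13.1 19.5 0.0
      vertex 10.0 10.0 11.0
    endloop
  endfacet
  facet normal -0.2465 0.7668 0.5927
    outer loop
      vertex 13.1 19.5 0.0
      vertex 1.9 15.9 0.0
      vertex 10.0 10.0 11.0
    endloop
  endfacet
  facet normal -0.8052 0.0000 0.5929
    outer loop
      vertex 1.9 15.9 0.0
      vertex 1.9 4.1 0.0
      vertex 10.0 10.0 11.0
    endloop
  endfacet
  facet normal -0.2465 -0.7668 0.5927
    outer loop
      vertex 1.9 4.1 0.0
      vertex 13.1 0.5 0.0
      vertex 10.0 10.0 11.0
    endloop
  endfacet
  facet normal 0.6518 -0.4734 0.5925
    outer loop
      vertex 13.1 0.5 0.0
      vertex 20.0 10.0 0.0
      vertex 10.0 10.0 11.0
    endloop
  endfacet
endsolid part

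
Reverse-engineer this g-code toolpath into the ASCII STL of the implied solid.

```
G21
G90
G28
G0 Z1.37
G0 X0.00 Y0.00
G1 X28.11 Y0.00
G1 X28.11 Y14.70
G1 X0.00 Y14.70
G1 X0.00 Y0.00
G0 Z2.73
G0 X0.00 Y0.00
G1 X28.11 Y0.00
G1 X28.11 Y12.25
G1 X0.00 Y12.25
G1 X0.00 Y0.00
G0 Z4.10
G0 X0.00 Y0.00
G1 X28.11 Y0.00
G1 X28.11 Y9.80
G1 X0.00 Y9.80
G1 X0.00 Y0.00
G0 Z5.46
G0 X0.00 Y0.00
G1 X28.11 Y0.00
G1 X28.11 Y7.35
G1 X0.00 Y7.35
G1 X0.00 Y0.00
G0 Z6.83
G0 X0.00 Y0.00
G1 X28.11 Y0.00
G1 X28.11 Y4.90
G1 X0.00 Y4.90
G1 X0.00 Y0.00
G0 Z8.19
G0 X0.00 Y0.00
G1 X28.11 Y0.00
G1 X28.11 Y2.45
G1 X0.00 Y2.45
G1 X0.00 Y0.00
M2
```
solid part
  facet normal 0.0000 0.0000 -1.0000
    outer loop
      vertex 28.11 17.15 0.00
      vertex 28.11 0.00 0.00
      vertex 0.00 0.00 0.00
    endloop
  endfacet
  facet normal 0.0000 0.0000 -1.0000
    outer loop
      vertex 0.00 17.15 0.00
      vertex 28.11 17.15 0.00
      vertex 0.00 0.00 0.00
    endloop
  endfacet
  facet normal 0.0000 -1.0000 0.0000
    outer loop
      vertex 0.00 0.00 0.00
      vertex 28.11 0.00 0.00
      vertex 28.11 0.00 9.56
    endloop
  endfacet
  facet normal 0.0000 -1.0000 0.0000
    outer loop
      vertex 0.00 0.00 0.00
      vertex 28.11 0.00 9.56
      vertex 0.00 0.00 9.56
    endloop
  endfacet
  facet normal 0.0000 0.4869 0.8735
    outer loop
      vertex 0.00 0.00 9.56
      vertex 28.11 0.00 9.56
      vertex 28.11 17.15 0.00
    endloop
  endfacet
  facet normal 0.0000 0.4869 0.8735
    outer loop
      vertex 0.00 0.00 9.56
      vertex 28.11 17.15 0.00
      vertex 0.00 17.15 0.00
    endloop
  endfacet
  facet normal -1.0000 0.0000 0.0000
    outer loop
      vertex 0.00 0.00 9.56
      vertex 0.00 17.15 0.00
      vertex 0.00 0.00 0.00
    endloop
  endfacet
  facet normal 1.0000 0.0000 0.0000
    outer loop
      vertex 28.11 0.00 0.00
      vertex 28.11 17.15 0.00
      vertex 28.11 0.00 9.56
    endloop
  endfacet
endsolid part

The G0 Z moves step by Δz≈1.37 mm. The G1 loops shrink linearly with z, so the solid tapers from its base footprint up to z≈9.56. Closing with a flat bottom cap and the tapered top and triangulating gives 8 facets — a wedge (ramp): 28.1 × 17.1 mm base, rising to 9.56 mm along the y=0 edge and sloping linearly to z=0 at y=17.1.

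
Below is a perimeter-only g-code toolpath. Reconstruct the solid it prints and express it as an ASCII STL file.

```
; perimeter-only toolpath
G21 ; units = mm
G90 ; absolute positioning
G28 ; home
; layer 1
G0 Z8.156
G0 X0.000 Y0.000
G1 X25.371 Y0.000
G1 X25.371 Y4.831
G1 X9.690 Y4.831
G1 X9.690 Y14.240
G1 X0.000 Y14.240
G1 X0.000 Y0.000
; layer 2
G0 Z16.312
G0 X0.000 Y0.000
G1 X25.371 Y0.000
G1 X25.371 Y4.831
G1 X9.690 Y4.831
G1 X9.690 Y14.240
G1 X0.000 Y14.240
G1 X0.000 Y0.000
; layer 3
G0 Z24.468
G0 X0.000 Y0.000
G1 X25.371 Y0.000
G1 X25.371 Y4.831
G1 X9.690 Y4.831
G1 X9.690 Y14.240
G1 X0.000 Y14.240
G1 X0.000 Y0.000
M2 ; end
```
solid part
  facet normal 0.0000 0.0000 -1.0000
    outer loop
      vertex 25.371 4.831 0.000
      vertex 25.371 0.000 0.000
      vertex 0.000 0.000 0.000
    endloop
  endfacet
  facet normal 0.0000 0.0000 -1.0000
    outer loop
      vertex 9.690 4.831 0.000
      vertex 25.371 4.831 0.000
      vertex 0.000 0.000 0.000
    endloop
  endfacet
  facet normal 0.0000 0.0000 -1.0000
    outer loop
      vertex 9.690 14.240 0.000
      vertex 9.690 4.831 0.000
      vertex 0.000 0.000 0.000
    endloop
  endfacet
  facet normal 0.0000 0.0000 -1.0000
    outer loop
      vertex 0.000 14.240 0.000
      vertex 9.690 14.240 0.000
      vertex 0.000 0.000 0.000
    endloop
  endfacet
  facet normal 0.0000 0.0000 1.0000
    outer loop
      vertex 0.000 0.000 24.468
      vertex 25.371 0.000 24.468
      vertex 25.371 4.831 24.468
    endloop
  endfacet
  facet normal 0.0000 0.0000 1.0000
    outer loop
      vertex 0.000 0.000 24.468
      vertex 25.371 4.831 24.468
      vertex 9.690 4.831 24.468
    endloop
  endfacet
  facet normal 0.0000 0.0000 1.0000
    outer loop
      vertex 0.000 0.000 24.468
      vertex 9.690 4.831 24.468
      vertex 9.690 14.240 24.468
    endloop
  endfacet
  facet normal 0.0000 0.0000 1.0000
    outer loop
      vertex 0.000 0.000 24.468
      vertex 9.690 14.240 24.468
      vertex 0.000 14.240 24.468
    endloop
  endfacet
  facet normal 0.0000 -1.0000 0.0000
    outer loop
      vertex 0.000 0.000 0.000
      vertex 25.371 0.000 0.000
      vertex 25.371 0.000 24.468
    endloop
  endfacet
  facet normal 0.0000 -1.0000 0.0000
    outer loop
      vertex 0.000 0.000 0.000
      vertex 25.371 0.000 24.468
      vertex 0.000 0.000 24.468
    endloop
  endfacet
  facet normal 1.0000 0.0000 0.0000
    outer loop
      vertex 25.371 0.000 0.000
      vertex 25.371 4.831 0.000
      vertex 25.371 4.831 24.468
    endloop
  endfacet
  facet normal 1.0000 0.0000 0.0000
    outer loop
      vertex 25.371 0.000 0.000
      vertex 25.371 4.831 24.468
      vertex 25.371 0.000 24.468
    endloop
  endfacet
  facet normal 0.0000 1.0000 0.0000
    outer loop
      vertex 25.371 4.831 0.000
      vertex 9.690 4.831 0.000
      vertex 9.690 4.831 24.468
    endloop
  endfacet
  facet normal 0.0000 1.0000 0.0000
    outer loop
      vertex 25.371 4.831 0.000
      vertex 9.690 4.831 24.468
      vertex 25.371 4.831 24.468
    endloop
  endfacet
  facet normal 1.0000 0.0000 0.0000
    outer loop
      vertex 9.690 4.831 0.000
      vertex 9.690 14.240 0.000
      vertex 9.690 14.240 24.468
    endloop
  endfacet
  facet normal 1.0000 0.0000 0.0000
    outer loop
      vertex 9.690 4.831 0.000
      vertex 9.690 14.240 24.468
      vertex 9.690 4.831 24.468
    endloop
  endfacet
  facet normal 0.0000 1.0000 0.0000
    outer loop
      vertex 9.690 14.240 0.000
      vertex 0.000 14.240 0.000
      vertex 0.000 14.240 24.468
    endloop
  endfacet
  facet normal 0.0000 1.0000 0.0000
    outer loop
      vertex 9.690 14.240 0.000
      vertex 0.000 14.240 24.468
      vertex 9.690 14.240 24.468
    endloop
  endfacet
  facet normal -1.0000 0.0000 0.0000
    outer loop
      vertex 0.000 14.240 0.000
      vertex 0.000 0.000 0.000
      vertex 0.000 0.000 24.468
    endloop
  endfacet
  facet normal -1.0000 0.0000 0.0000
    outer loop
      vertex 0.000 14.240 0.000
      vertex 0.000 0.000 24.468
      vertex 0.000 14.240 24.468
    endloop
  endfacet
endsolid part

The G0 Z moves step by Δz≈8.156 mm. Every layer's G1 loop is the same polygon, so the solid is a straight extrusion of it from z=0 to z≈24.5. Closing with flat bottom and top caps and triangulating gives 20 facets — an L-shaped prism: outer 25.4 × 14.2 mm, arm thicknesses ≈ 4.83 mm (horizontal) and 9.69 mm (vertical), extruded 24.5 mm in z.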